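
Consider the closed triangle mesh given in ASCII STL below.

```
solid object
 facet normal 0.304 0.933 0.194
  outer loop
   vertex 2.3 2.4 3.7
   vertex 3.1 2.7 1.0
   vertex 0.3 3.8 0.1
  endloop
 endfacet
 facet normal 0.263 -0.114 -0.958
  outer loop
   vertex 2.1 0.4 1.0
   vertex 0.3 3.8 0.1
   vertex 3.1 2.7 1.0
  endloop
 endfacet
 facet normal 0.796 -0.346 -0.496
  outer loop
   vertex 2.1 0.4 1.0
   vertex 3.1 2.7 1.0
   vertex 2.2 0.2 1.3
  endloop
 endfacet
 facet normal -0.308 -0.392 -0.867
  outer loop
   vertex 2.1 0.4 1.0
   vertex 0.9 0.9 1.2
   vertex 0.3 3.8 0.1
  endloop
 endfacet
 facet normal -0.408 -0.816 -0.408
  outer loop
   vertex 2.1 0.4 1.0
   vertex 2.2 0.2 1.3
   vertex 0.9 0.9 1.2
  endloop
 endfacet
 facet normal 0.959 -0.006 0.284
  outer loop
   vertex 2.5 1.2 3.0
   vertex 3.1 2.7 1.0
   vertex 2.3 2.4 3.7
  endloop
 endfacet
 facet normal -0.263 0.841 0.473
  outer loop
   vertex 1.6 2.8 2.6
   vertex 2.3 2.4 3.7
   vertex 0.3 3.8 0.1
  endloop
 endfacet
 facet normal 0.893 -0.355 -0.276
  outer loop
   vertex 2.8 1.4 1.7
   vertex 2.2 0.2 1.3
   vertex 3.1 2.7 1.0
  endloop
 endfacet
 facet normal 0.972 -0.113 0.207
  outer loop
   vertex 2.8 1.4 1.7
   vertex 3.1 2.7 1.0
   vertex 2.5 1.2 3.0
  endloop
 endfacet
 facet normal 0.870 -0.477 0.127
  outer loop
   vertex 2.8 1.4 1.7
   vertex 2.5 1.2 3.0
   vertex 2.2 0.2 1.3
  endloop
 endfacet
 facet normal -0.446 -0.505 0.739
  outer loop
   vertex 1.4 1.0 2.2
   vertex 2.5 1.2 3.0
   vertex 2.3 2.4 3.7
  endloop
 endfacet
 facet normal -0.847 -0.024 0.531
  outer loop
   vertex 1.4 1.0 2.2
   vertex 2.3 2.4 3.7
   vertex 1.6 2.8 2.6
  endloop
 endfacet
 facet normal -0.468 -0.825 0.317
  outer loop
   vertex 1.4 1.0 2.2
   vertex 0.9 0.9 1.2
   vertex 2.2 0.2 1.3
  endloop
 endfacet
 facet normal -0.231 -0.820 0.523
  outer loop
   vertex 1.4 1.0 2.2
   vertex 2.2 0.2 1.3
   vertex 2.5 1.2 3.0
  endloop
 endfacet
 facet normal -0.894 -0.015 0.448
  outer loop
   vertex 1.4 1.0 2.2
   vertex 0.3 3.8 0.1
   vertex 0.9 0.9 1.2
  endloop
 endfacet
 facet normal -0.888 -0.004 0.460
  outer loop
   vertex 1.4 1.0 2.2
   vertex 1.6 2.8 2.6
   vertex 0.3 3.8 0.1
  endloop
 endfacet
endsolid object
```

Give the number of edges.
24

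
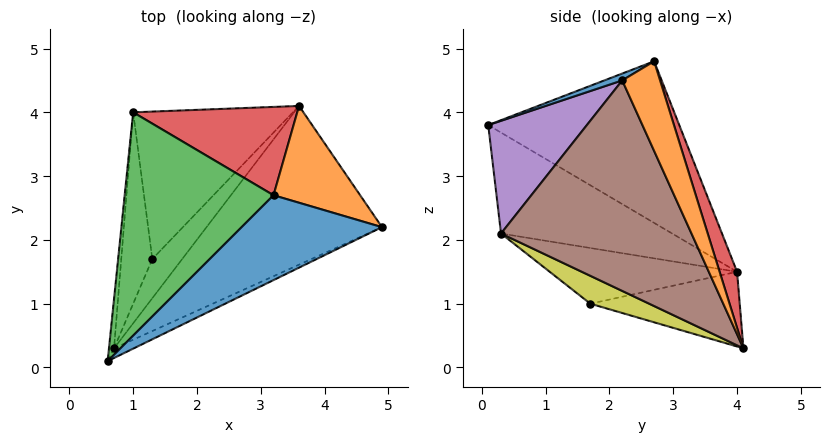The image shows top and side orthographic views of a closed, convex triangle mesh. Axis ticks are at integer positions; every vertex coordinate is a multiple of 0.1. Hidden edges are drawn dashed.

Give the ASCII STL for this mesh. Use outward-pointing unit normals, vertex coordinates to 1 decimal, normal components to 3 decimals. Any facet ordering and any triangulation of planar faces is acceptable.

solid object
 facet normal 0.045 -0.397 0.917
  outer loop
   vertex 3.2 2.7 4.8
   vertex 0.6 0.1 3.8
   vertex 4.9 2.2 4.5
  endloop
 endfacet
 facet normal 0.318 0.897 0.307
  outer loop
   vertex 3.2 2.7 4.8
   vertex 4.9 2.2 4.5
   vertex 3.6 4.1 0.3
  endloop
 endfacet
 facet normal -0.664 0.429 0.612
  outer loop
   vertex 1.0 4.0 1.5
   vertex 0.6 0.1 3.8
   vertex 3.2 2.7 4.8
  endloop
 endfacet
 facet normal 0.104 0.947 0.304
  outer loop
   vertex 1.0 4.0 1.5
   vertex 3.2 2.7 4.8
   vertex 3.6 4.1 0.3
  endloop
 endfacet
 facet normal 0.448 -0.891 -0.078
  outer loop
   vertex 0.7 0.3 2.1
   vertex 4.9 2.2 4.5
   vertex 0.6 0.1 3.8
  endloop
 endfacet
 facet normal 0.574 -0.665 -0.478
  outer loop
   vertex 0.7 0.3 2.1
   vertex 3.6 4.1 0.3
   vertex 4.9 2.2 4.5
  endloop
 endfacet
 facet normal -0.996 0.073 -0.050
  outer loop
   vertex 0.7 0.3 2.1
   vertex 0.6 0.1 3.8
   vertex 1.0 4.0 1.5
  endloop
 endfacet
 facet normal -0.419 0.140 -0.897
  outer loop
   vertex 1.3 1.7 1.0
   vertex 1.0 4.0 1.5
   vertex 3.6 4.1 0.3
  endloop
 endfacet
 facet normal 0.515 -0.655 -0.553
  outer loop
   vertex 1.3 1.7 1.0
   vertex 3.6 4.1 0.3
   vertex 0.7 0.3 2.1
  endloop
 endfacet
 facet normal -0.873 -0.008 -0.487
  outer loop
   vertex 1.3 1.7 1.0
   vertex 0.7 0.3 2.1
   vertex 1.0 4.0 1.5
  endloop
 endfacet
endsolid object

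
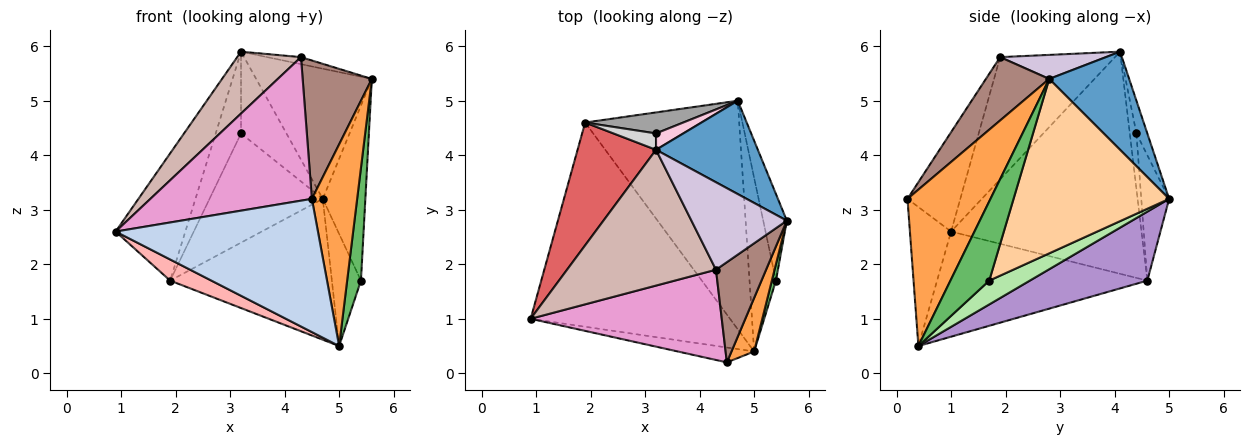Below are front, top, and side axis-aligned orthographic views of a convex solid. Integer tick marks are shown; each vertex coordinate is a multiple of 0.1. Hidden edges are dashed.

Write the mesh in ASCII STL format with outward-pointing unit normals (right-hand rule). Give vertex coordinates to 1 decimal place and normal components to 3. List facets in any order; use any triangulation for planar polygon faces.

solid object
 facet normal 0.490 0.709 0.508
  outer loop
   vertex 3.2 4.1 5.9
   vertex 5.6 2.8 5.4
   vertex 4.7 5.0 3.2
  endloop
 endfacet
 facet normal -0.198 -0.974 -0.109
  outer loop
   vertex 4.5 0.2 3.2
   vertex 0.9 1.0 2.6
   vertex 5.0 0.4 0.5
  endloop
 endfacet
 facet normal 0.871 -0.475 0.126
  outer loop
   vertex 4.5 0.2 3.2
   vertex 5.0 0.4 0.5
   vertex 5.6 2.8 5.4
  endloop
 endfacet
 facet normal 0.956 0.262 -0.130
  outer loop
   vertex 5.4 1.7 1.7
   vertex 4.7 5.0 3.2
   vertex 5.6 2.8 5.4
  endloop
 endfacet
 facet normal 0.941 -0.334 0.049
  outer loop
   vertex 5.4 1.7 1.7
   vertex 5.6 2.8 5.4
   vertex 5.0 0.4 0.5
  endloop
 endfacet
 facet normal 0.604 0.432 -0.670
  outer loop
   vertex 5.4 1.7 1.7
   vertex 5.0 0.4 0.5
   vertex 4.7 5.0 3.2
  endloop
 endfacet
 facet normal -0.891 0.326 0.315
  outer loop
   vertex 1.9 4.6 1.7
   vertex 0.9 1.0 2.6
   vertex 3.2 4.1 5.9
  endloop
 endfacet
 facet normal -0.465 -0.091 -0.881
  outer loop
   vertex 1.9 4.6 1.7
   vertex 5.0 0.4 0.5
   vertex 0.9 1.0 2.6
  endloop
 endfacet
 facet normal 0.356 0.490 -0.796
  outer loop
   vertex 1.9 4.6 1.7
   vertex 4.7 5.0 3.2
   vertex 5.0 0.4 0.5
  endloop
 endfacet
 facet normal 0.244 0.078 0.967
  outer loop
   vertex 4.3 1.9 5.8
   vertex 5.6 2.8 5.4
   vertex 3.2 4.1 5.9
  endloop
 endfacet
 facet normal 0.595 -0.651 0.471
  outer loop
   vertex 4.3 1.9 5.8
   vertex 4.5 0.2 3.2
   vertex 5.6 2.8 5.4
  endloop
 endfacet
 facet normal -0.598 -0.332 0.729
  outer loop
   vertex 4.3 1.9 5.8
   vertex 3.2 4.1 5.9
   vertex 0.9 1.0 2.6
  endloop
 endfacet
 facet normal -0.267 -0.816 0.513
  outer loop
   vertex 4.3 1.9 5.8
   vertex 0.9 1.0 2.6
   vertex 4.5 0.2 3.2
  endloop
 endfacet
 facet normal -0.229 0.955 0.191
  outer loop
   vertex 3.2 4.4 4.4
   vertex 3.2 4.1 5.9
   vertex 4.7 5.0 3.2
  endloop
 endfacet
 facet normal -0.235 0.955 0.184
  outer loop
   vertex 3.2 4.4 4.4
   vertex 4.7 5.0 3.2
   vertex 1.9 4.6 1.7
  endloop
 endfacet
 facet normal -0.248 0.950 0.190
  outer loop
   vertex 3.2 4.4 4.4
   vertex 1.9 4.6 1.7
   vertex 3.2 4.1 5.9
  endloop
 endfacet
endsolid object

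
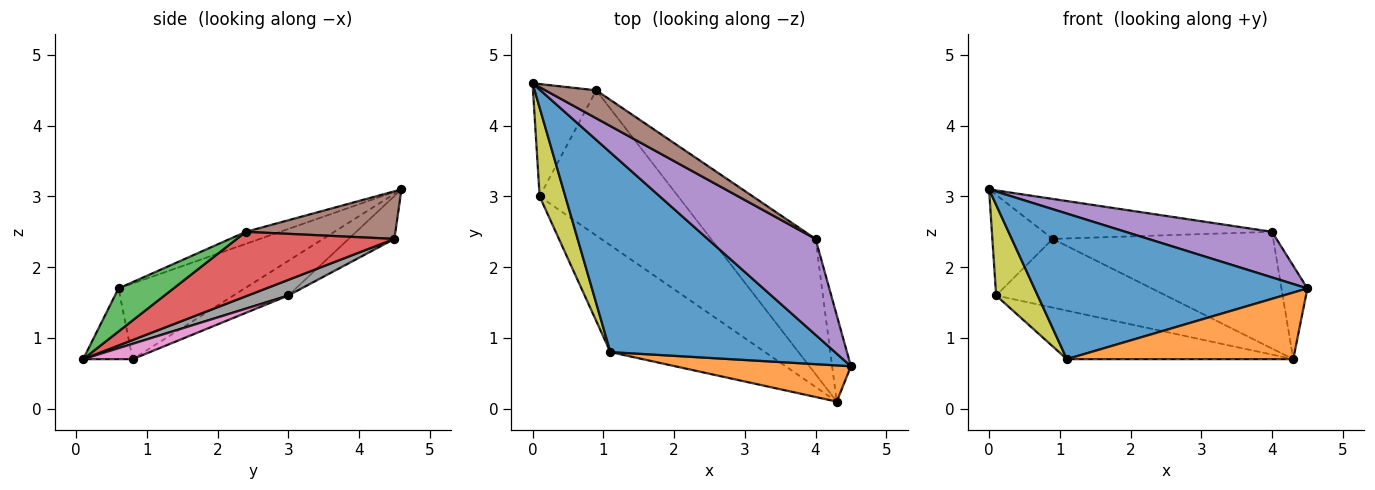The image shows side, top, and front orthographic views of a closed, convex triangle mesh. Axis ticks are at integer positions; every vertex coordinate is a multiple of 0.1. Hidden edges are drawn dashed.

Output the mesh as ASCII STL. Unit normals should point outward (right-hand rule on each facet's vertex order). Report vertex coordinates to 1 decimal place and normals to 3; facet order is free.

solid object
 facet normal -0.263 -0.568 0.780
  outer loop
   vertex 1.1 0.8 0.7
   vertex 4.5 0.6 1.7
   vertex 0.0 4.6 3.1
  endloop
 endfacet
 facet normal -0.189 -0.863 0.469
  outer loop
   vertex 4.3 0.1 0.7
   vertex 4.5 0.6 1.7
   vertex 1.1 0.8 0.7
  endloop
 endfacet
 facet normal 0.842 0.397 -0.367
  outer loop
   vertex 4.0 2.4 2.5
   vertex 4.5 0.6 1.7
   vertex 4.3 0.1 0.7
  endloop
 endfacet
 facet normal 0.423 0.592 -0.686
  outer loop
   vertex 4.0 2.4 2.5
   vertex 4.3 0.1 0.7
   vertex 0.9 4.5 2.4
  endloop
 endfacet
 facet normal -0.100 -0.427 0.899
  outer loop
   vertex 4.0 2.4 2.5
   vertex 0.0 4.6 3.1
   vertex 4.5 0.6 1.7
  endloop
 endfacet
 facet normal 0.473 0.722 0.505
  outer loop
   vertex 4.0 2.4 2.5
   vertex 0.9 4.5 2.4
   vertex 0.0 4.6 3.1
  endloop
 endfacet
 facet normal 0.090 0.412 -0.907
  outer loop
   vertex 0.1 3.0 1.6
   vertex 4.3 0.1 0.7
   vertex 1.1 0.8 0.7
  endloop
 endfacet
 facet normal 0.101 0.426 -0.899
  outer loop
   vertex 0.1 3.0 1.6
   vertex 0.9 4.5 2.4
   vertex 4.3 0.1 0.7
  endloop
 endfacet
 facet normal -0.686 -0.520 0.509
  outer loop
   vertex 0.1 3.0 1.6
   vertex 1.1 0.8 0.7
   vertex 0.0 4.6 3.1
  endloop
 endfacet
 facet normal -0.451 0.595 -0.665
  outer loop
   vertex 0.1 3.0 1.6
   vertex 0.0 4.6 3.1
   vertex 0.9 4.5 2.4
  endloop
 endfacet
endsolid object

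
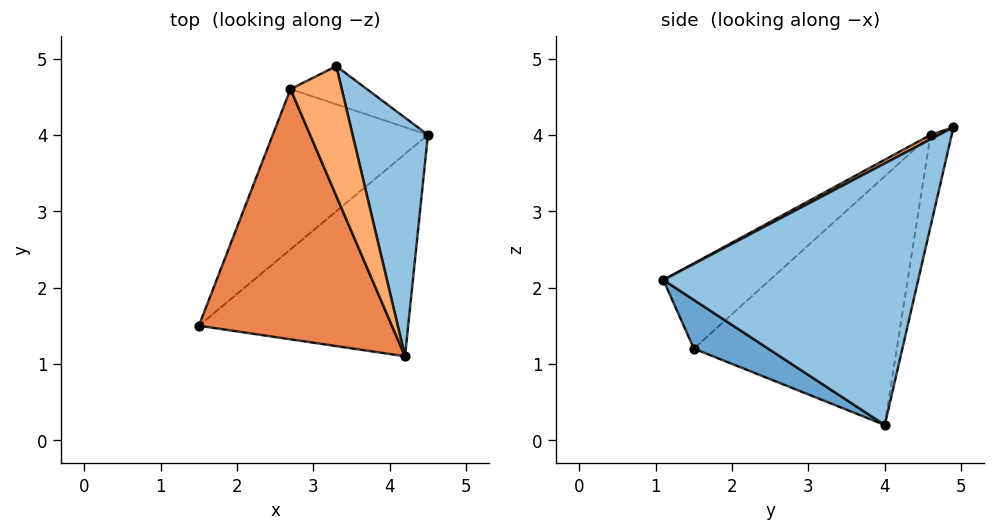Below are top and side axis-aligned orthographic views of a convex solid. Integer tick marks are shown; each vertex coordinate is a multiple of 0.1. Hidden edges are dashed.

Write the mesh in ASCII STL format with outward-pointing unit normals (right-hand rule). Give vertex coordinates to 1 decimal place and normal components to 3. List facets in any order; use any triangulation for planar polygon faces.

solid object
 facet normal 0.189 -0.552 -0.812
  outer loop
   vertex 4.2 1.1 2.1
   vertex 1.5 1.5 1.2
   vertex 4.5 4.0 0.2
  endloop
 endfacet
 facet normal 0.958 0.082 0.276
  outer loop
   vertex 3.3 4.9 4.1
   vertex 4.2 1.1 2.1
   vertex 4.5 4.0 0.2
  endloop
 endfacet
 facet normal -0.660 0.628 -0.412
  outer loop
   vertex 2.7 4.6 4.0
   vertex 4.5 4.0 0.2
   vertex 1.5 1.5 1.2
  endloop
 endfacet
 facet normal -0.381 0.868 -0.318
  outer loop
   vertex 2.7 4.6 4.0
   vertex 3.3 4.9 4.1
   vertex 4.5 4.0 0.2
  endloop
 endfacet
 facet normal -0.336 -0.556 0.760
  outer loop
   vertex 2.7 4.6 4.0
   vertex 1.5 1.5 1.2
   vertex 4.2 1.1 2.1
  endloop
 endfacet
 facet normal 0.077 -0.450 0.890
  outer loop
   vertex 2.7 4.6 4.0
   vertex 4.2 1.1 2.1
   vertex 3.3 4.9 4.1
  endloop
 endfacet
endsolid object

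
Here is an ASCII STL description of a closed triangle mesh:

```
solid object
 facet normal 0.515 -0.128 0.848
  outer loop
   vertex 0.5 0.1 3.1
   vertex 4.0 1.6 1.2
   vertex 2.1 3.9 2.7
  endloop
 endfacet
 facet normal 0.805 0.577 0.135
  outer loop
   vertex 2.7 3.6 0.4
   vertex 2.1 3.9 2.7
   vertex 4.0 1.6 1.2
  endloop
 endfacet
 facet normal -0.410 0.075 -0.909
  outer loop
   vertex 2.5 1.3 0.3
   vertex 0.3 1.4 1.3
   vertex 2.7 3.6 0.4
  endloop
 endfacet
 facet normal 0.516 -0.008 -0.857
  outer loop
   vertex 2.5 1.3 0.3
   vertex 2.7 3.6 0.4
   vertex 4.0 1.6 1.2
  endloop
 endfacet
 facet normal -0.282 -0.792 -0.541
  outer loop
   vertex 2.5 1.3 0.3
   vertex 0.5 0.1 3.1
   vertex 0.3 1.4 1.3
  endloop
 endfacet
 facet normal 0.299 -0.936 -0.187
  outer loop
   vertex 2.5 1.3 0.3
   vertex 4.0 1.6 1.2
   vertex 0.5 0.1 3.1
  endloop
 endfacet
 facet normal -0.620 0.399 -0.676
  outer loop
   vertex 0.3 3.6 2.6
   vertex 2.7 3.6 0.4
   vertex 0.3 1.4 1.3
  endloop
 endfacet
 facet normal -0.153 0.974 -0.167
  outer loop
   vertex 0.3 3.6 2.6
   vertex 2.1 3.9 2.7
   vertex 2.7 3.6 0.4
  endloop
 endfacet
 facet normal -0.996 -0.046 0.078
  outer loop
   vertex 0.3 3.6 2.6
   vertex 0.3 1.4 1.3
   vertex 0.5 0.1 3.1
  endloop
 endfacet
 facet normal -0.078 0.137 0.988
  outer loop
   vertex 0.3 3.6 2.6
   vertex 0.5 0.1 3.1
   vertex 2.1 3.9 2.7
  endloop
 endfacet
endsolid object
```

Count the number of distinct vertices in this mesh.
7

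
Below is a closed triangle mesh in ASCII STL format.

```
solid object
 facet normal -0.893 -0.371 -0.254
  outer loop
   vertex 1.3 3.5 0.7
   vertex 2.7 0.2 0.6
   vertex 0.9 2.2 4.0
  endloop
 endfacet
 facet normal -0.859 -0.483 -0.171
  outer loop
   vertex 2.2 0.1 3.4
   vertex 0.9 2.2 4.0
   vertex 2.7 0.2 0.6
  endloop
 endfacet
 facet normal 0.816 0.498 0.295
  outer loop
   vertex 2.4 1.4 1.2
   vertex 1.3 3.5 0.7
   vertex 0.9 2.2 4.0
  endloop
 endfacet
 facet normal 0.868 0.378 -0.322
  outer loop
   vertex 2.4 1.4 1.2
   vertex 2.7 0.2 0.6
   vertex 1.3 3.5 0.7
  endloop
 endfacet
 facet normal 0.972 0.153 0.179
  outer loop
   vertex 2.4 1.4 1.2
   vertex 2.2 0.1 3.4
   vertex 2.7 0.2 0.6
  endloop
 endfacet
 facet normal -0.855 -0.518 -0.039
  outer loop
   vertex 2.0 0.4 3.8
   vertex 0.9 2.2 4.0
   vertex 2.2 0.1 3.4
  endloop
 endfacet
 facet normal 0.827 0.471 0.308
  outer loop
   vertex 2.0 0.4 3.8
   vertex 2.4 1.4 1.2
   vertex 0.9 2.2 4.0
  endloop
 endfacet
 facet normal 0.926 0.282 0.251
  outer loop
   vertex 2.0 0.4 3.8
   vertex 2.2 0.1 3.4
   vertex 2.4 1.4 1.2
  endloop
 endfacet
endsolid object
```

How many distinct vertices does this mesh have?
6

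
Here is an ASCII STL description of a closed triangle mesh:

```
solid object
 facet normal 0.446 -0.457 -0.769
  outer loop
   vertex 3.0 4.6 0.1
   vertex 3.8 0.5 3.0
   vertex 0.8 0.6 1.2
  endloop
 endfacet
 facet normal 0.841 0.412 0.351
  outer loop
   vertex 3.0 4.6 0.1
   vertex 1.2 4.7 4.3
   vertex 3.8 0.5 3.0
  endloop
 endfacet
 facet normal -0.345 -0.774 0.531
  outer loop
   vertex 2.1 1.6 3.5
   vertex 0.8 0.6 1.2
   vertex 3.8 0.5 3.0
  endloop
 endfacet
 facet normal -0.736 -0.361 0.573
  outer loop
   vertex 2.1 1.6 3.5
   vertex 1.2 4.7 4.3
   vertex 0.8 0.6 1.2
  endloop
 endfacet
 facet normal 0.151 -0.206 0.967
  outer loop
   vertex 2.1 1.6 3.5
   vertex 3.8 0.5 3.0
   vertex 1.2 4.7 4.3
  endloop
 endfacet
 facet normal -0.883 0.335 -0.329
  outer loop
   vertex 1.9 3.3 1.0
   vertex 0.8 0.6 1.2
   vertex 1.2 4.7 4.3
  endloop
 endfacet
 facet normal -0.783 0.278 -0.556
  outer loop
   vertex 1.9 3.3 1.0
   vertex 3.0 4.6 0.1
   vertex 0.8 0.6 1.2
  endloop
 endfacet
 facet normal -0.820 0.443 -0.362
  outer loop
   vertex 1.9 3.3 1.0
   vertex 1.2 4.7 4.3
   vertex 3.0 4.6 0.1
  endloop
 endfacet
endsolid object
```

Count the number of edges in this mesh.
12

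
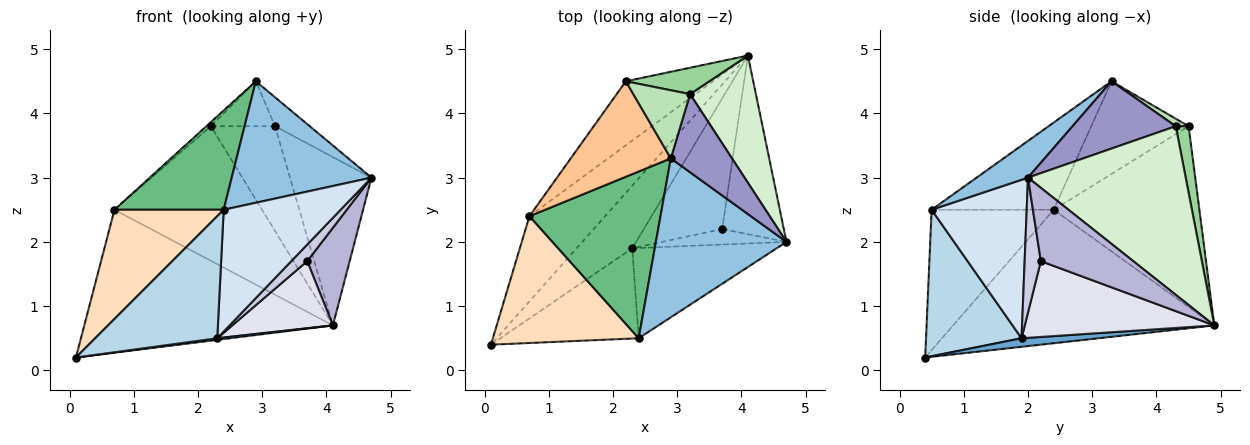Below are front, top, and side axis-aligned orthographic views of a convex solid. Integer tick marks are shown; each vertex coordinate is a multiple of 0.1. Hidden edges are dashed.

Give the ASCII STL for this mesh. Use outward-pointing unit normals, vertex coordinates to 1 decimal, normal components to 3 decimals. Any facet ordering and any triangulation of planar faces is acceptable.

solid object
 facet normal 0.152 -0.025 -0.988
  outer loop
   vertex 2.3 1.9 0.5
   vertex 0.1 0.4 0.2
   vertex 4.1 4.9 0.7
  endloop
 endfacet
 facet normal 0.218 -0.593 0.775
  outer loop
   vertex 2.4 0.5 2.5
   vertex 4.7 2.0 3.0
   vertex 2.9 3.3 4.5
  endloop
 endfacet
 facet normal 0.533 -0.681 -0.503
  outer loop
   vertex 2.4 0.5 2.5
   vertex 0.1 0.4 0.2
   vertex 2.3 1.9 0.5
  endloop
 endfacet
 facet normal 0.547 -0.673 -0.498
  outer loop
   vertex 2.4 0.5 2.5
   vertex 2.3 1.9 0.5
   vertex 4.7 2.0 3.0
  endloop
 endfacet
 facet normal -0.670 0.638 -0.380
  outer loop
   vertex 0.7 2.4 2.5
   vertex 4.1 4.9 0.7
   vertex 0.1 0.4 0.2
  endloop
 endfacet
 facet normal -0.665 0.674 -0.321
  outer loop
   vertex 0.7 2.4 2.5
   vertex 2.2 4.5 3.8
   vertex 4.1 4.9 0.7
  endloop
 endfacet
 facet normal -0.679 0.031 0.733
  outer loop
   vertex 0.7 2.4 2.5
   vertex 2.9 3.3 4.5
   vertex 2.2 4.5 3.8
  endloop
 endfacet
 facet normal -0.589 -0.527 0.612
  outer loop
   vertex 0.7 2.4 2.5
   vertex 0.1 0.4 0.2
   vertex 2.4 0.5 2.5
  endloop
 endfacet
 facet normal -0.496 -0.444 0.746
  outer loop
   vertex 0.7 2.4 2.5
   vertex 2.4 0.5 2.5
   vertex 2.9 3.3 4.5
  endloop
 endfacet
 facet normal 0.190 0.952 0.240
  outer loop
   vertex 3.2 4.3 3.8
   vertex 4.1 4.9 0.7
   vertex 2.2 4.5 3.8
  endloop
 endfacet
 facet normal 0.110 0.548 0.829
  outer loop
   vertex 3.2 4.3 3.8
   vertex 2.2 4.5 3.8
   vertex 2.9 3.3 4.5
  endloop
 endfacet
 facet normal 0.839 0.434 0.328
  outer loop
   vertex 3.2 4.3 3.8
   vertex 4.7 2.0 3.0
   vertex 4.1 4.9 0.7
  endloop
 endfacet
 facet normal 0.718 0.241 0.653
  outer loop
   vertex 3.2 4.3 3.8
   vertex 2.9 3.3 4.5
   vertex 4.7 2.0 3.0
  endloop
 endfacet
 facet normal 0.722 -0.332 -0.607
  outer loop
   vertex 3.7 2.2 1.7
   vertex 4.1 4.9 0.7
   vertex 4.7 2.0 3.0
  endloop
 endfacet
 facet normal 0.596 -0.586 -0.549
  outer loop
   vertex 3.7 2.2 1.7
   vertex 4.7 2.0 3.0
   vertex 2.3 1.9 0.5
  endloop
 endfacet
 facet normal 0.652 -0.346 -0.674
  outer loop
   vertex 3.7 2.2 1.7
   vertex 2.3 1.9 0.5
   vertex 4.1 4.9 0.7
  endloop
 endfacet
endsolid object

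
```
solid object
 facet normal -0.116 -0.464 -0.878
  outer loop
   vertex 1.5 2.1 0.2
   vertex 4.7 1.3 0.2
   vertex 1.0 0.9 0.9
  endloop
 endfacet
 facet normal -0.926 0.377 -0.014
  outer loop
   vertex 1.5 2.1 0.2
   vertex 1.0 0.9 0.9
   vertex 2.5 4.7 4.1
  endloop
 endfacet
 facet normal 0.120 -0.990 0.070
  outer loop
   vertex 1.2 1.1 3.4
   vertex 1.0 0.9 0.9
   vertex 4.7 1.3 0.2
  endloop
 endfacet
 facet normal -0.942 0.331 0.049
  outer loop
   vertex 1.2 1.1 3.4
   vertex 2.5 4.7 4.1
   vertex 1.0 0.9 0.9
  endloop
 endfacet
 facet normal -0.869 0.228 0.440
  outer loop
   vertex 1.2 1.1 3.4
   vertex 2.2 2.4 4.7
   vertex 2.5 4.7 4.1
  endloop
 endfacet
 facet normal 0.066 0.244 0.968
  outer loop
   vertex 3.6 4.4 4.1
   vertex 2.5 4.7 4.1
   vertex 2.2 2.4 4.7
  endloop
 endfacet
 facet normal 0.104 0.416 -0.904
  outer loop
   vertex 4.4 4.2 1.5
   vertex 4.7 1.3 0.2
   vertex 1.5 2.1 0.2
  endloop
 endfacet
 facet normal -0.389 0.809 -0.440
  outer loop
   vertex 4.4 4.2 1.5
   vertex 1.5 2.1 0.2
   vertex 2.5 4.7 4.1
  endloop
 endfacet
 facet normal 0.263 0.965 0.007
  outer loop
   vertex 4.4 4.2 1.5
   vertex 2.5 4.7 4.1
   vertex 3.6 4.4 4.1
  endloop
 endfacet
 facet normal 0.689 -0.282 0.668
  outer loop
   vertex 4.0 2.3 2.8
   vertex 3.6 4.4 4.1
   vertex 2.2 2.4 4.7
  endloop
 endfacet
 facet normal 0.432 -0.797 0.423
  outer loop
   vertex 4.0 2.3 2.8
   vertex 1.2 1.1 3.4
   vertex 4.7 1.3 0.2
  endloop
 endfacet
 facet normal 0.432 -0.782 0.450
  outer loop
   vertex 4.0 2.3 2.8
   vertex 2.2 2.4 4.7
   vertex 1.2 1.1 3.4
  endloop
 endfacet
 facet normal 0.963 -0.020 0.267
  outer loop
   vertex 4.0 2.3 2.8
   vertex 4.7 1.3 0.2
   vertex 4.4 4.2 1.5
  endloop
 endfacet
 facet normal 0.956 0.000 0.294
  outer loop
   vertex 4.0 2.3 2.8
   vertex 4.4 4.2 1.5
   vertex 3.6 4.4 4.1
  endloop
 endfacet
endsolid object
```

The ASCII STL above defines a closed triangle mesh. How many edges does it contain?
21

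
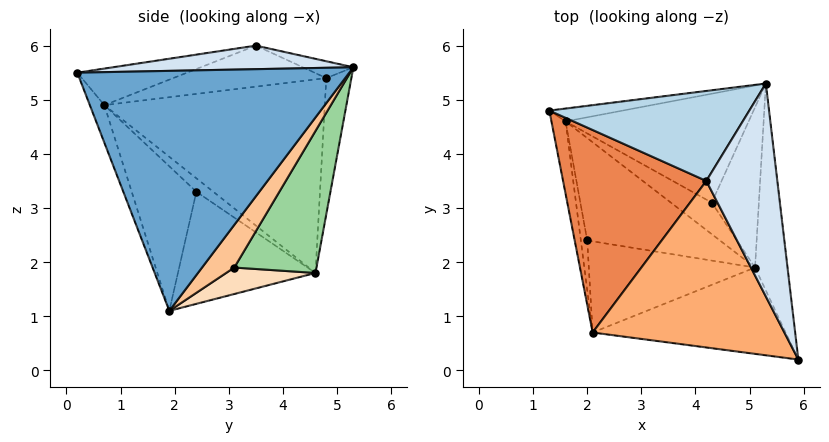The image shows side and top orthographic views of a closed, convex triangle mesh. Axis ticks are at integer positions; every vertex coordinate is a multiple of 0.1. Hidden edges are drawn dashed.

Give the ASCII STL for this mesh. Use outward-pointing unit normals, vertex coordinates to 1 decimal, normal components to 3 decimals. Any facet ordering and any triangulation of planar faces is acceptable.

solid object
 facet normal 0.984 0.118 -0.133
  outer loop
   vertex 5.1 1.9 1.1
   vertex 5.3 5.3 5.6
   vertex 5.9 0.2 5.5
  endloop
 endfacet
 facet normal -0.068 -0.935 -0.349
  outer loop
   vertex 2.1 0.7 4.9
   vertex 5.1 1.9 1.1
   vertex 5.9 0.2 5.5
  endloop
 endfacet
 facet normal -0.081 0.263 0.961
  outer loop
   vertex 4.2 3.5 6.0
   vertex 5.3 5.3 5.6
   vertex 1.3 4.8 5.4
  endloop
 endfacet
 facet normal 0.315 0.018 0.949
  outer loop
   vertex 4.2 3.5 6.0
   vertex 5.9 0.2 5.5
   vertex 5.3 5.3 5.6
  endloop
 endfacet
 facet normal -0.272 -0.169 0.948
  outer loop
   vertex 4.2 3.5 6.0
   vertex 1.3 4.8 5.4
   vertex 2.1 0.7 4.9
  endloop
 endfacet
 facet normal -0.182 -0.238 0.954
  outer loop
   vertex 4.2 3.5 6.0
   vertex 2.1 0.7 4.9
   vertex 5.9 0.2 5.5
  endloop
 endfacet
 facet normal 0.489 0.686 -0.540
  outer loop
   vertex 4.3 3.1 1.9
   vertex 5.3 5.3 5.6
   vertex 5.1 1.9 1.1
  endloop
 endfacet
 facet normal 0.399 0.678 -0.617
  outer loop
   vertex 1.6 4.6 1.8
   vertex 4.3 3.1 1.9
   vertex 5.1 1.9 1.1
  endloop
 endfacet
 facet normal -0.981 -0.183 -0.072
  outer loop
   vertex 1.6 4.6 1.8
   vertex 2.1 0.7 4.9
   vertex 1.3 4.8 5.4
  endloop
 endfacet
 facet normal 0.423 0.724 -0.545
  outer loop
   vertex 1.6 4.6 1.8
   vertex 5.3 5.3 5.6
   vertex 4.3 3.1 1.9
  endloop
 endfacet
 facet normal -0.121 0.991 -0.065
  outer loop
   vertex 1.6 4.6 1.8
   vertex 1.3 4.8 5.4
   vertex 5.3 5.3 5.6
  endloop
 endfacet
 facet normal -0.525 -0.599 -0.604
  outer loop
   vertex 2.0 2.4 3.3
   vertex 5.1 1.9 1.1
   vertex 2.1 0.7 4.9
  endloop
 endfacet
 facet normal -0.544 -0.538 -0.644
  outer loop
   vertex 2.0 2.4 3.3
   vertex 1.6 4.6 1.8
   vertex 5.1 1.9 1.1
  endloop
 endfacet
 facet normal -0.822 -0.415 -0.390
  outer loop
   vertex 2.0 2.4 3.3
   vertex 2.1 0.7 4.9
   vertex 1.6 4.6 1.8
  endloop
 endfacet
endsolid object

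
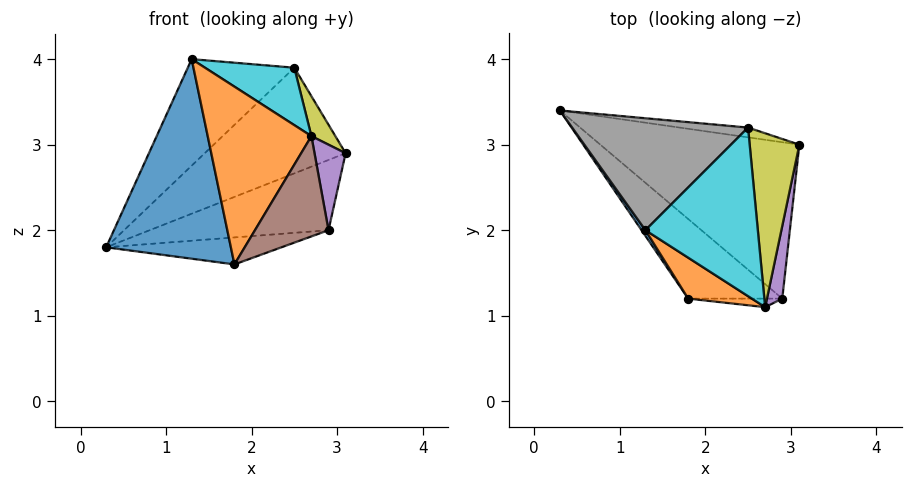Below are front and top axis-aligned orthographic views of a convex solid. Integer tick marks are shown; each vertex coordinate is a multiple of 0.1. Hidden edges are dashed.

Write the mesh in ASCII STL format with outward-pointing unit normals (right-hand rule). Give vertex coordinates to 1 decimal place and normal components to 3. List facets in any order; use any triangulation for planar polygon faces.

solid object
 facet normal -0.825 -0.564 0.016
  outer loop
   vertex 1.3 2.0 4.0
   vertex 0.3 3.4 1.8
   vertex 1.8 1.2 1.6
  endloop
 endfacet
 facet normal -0.434 -0.878 0.202
  outer loop
   vertex 2.7 1.1 3.1
   vertex 1.3 2.0 4.0
   vertex 1.8 1.2 1.6
  endloop
 endfacet
 facet normal 0.385 0.378 -0.842
  outer loop
   vertex 2.9 1.2 2.0
   vertex 0.3 3.4 1.8
   vertex 3.1 3.0 2.9
  endloop
 endfacet
 facet normal 0.326 0.303 -0.895
  outer loop
   vertex 2.9 1.2 2.0
   vertex 1.8 1.2 1.6
   vertex 0.3 3.4 1.8
  endloop
 endfacet
 facet normal 0.969 -0.187 0.159
  outer loop
   vertex 2.9 1.2 2.0
   vertex 3.1 3.0 2.9
   vertex 2.7 1.1 3.1
  endloop
 endfacet
 facet normal 0.031 -0.996 -0.085
  outer loop
   vertex 2.9 1.2 2.0
   vertex 2.7 1.1 3.1
   vertex 1.8 1.2 1.6
  endloop
 endfacet
 facet normal 0.176 0.980 -0.091
  outer loop
   vertex 2.5 3.2 3.9
   vertex 3.1 3.0 2.9
   vertex 0.3 3.4 1.8
  endloop
 endfacet
 facet normal -0.532 0.583 0.613
  outer loop
   vertex 2.5 3.2 3.9
   vertex 0.3 3.4 1.8
   vertex 1.3 2.0 4.0
  endloop
 endfacet
 facet normal 0.840 -0.121 0.528
  outer loop
   vertex 2.5 3.2 3.9
   vertex 2.7 1.1 3.1
   vertex 3.1 3.0 2.9
  endloop
 endfacet
 facet normal 0.372 -0.299 0.879
  outer loop
   vertex 2.5 3.2 3.9
   vertex 1.3 2.0 4.0
   vertex 2.7 1.1 3.1
  endloop
 endfacet
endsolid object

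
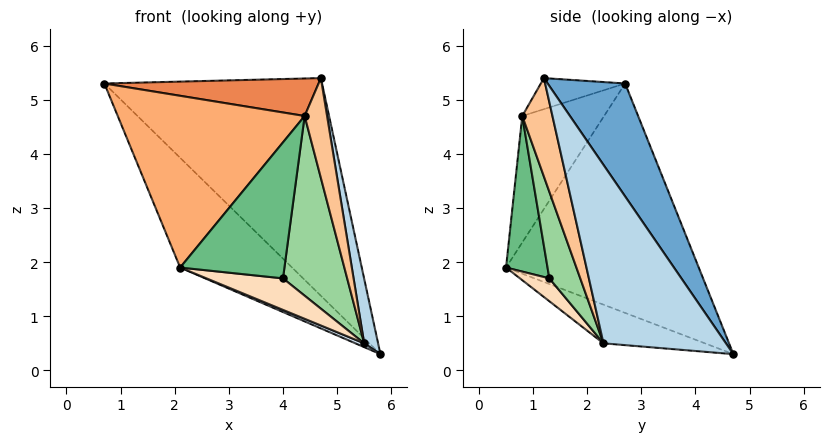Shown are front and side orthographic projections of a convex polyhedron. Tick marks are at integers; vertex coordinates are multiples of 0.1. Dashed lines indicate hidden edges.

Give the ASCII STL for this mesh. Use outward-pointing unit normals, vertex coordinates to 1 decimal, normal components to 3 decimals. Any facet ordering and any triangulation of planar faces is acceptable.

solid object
 facet normal 0.272 0.765 0.584
  outer loop
   vertex 4.7 1.2 5.4
   vertex 5.8 4.7 0.3
   vertex 0.7 2.7 5.3
  endloop
 endfacet
 facet normal -0.715 0.415 -0.563
  outer loop
   vertex 2.1 0.5 1.9
   vertex 0.7 2.7 5.3
   vertex 5.8 4.7 0.3
  endloop
 endfacet
 facet normal 0.984 -0.112 0.136
  outer loop
   vertex 5.5 2.3 0.5
   vertex 5.8 4.7 0.3
   vertex 4.7 1.2 5.4
  endloop
 endfacet
 facet normal -0.366 -0.032 -0.930
  outer loop
   vertex 5.5 2.3 0.5
   vertex 2.1 0.5 1.9
   vertex 5.8 4.7 0.3
  endloop
 endfacet
 facet normal -0.302 -0.766 0.567
  outer loop
   vertex 4.4 0.8 4.7
   vertex 4.7 1.2 5.4
   vertex 0.7 2.7 5.3
  endloop
 endfacet
 facet normal -0.369 -0.842 0.393
  outer loop
   vertex 4.4 0.8 4.7
   vertex 0.7 2.7 5.3
   vertex 2.1 0.5 1.9
  endloop
 endfacet
 facet normal 0.802 -0.597 -0.003
  outer loop
   vertex 4.4 0.8 4.7
   vertex 5.5 2.3 0.5
   vertex 4.7 1.2 5.4
  endloop
 endfacet
 facet normal 0.340 -0.887 -0.313
  outer loop
   vertex 4.0 1.3 1.7
   vertex 2.1 0.5 1.9
   vertex 5.5 2.3 0.5
  endloop
 endfacet
 facet normal 0.362 -0.910 -0.200
  outer loop
   vertex 4.0 1.3 1.7
   vertex 4.4 0.8 4.7
   vertex 2.1 0.5 1.9
  endloop
 endfacet
 facet normal 0.425 -0.882 -0.204
  outer loop
   vertex 4.0 1.3 1.7
   vertex 5.5 2.3 0.5
   vertex 4.4 0.8 4.7
  endloop
 endfacet
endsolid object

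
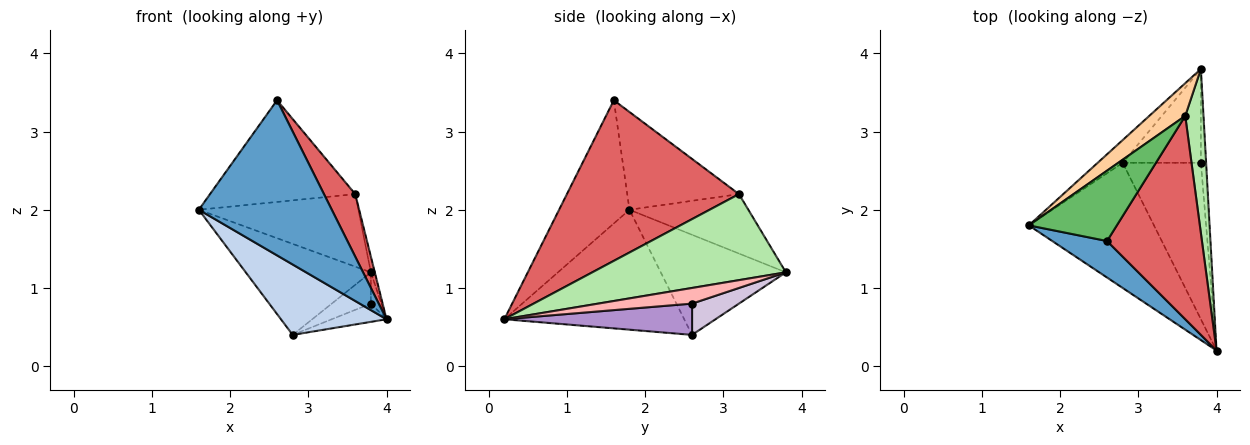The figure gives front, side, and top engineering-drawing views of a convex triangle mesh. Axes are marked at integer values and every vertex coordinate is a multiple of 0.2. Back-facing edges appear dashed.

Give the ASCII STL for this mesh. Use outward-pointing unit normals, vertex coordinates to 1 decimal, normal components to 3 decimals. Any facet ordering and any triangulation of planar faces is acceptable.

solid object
 facet normal -0.458 -0.865 0.204
  outer loop
   vertex 2.6 1.6 3.4
   vertex 1.6 1.8 2.0
   vertex 4.0 0.2 0.6
  endloop
 endfacet
 facet normal -0.641 -0.376 -0.669
  outer loop
   vertex 2.8 2.6 0.4
   vertex 4.0 0.2 0.6
   vertex 1.6 1.8 2.0
  endloop
 endfacet
 facet normal -0.696 0.696 -0.174
  outer loop
   vertex 2.8 2.6 0.4
   vertex 1.6 1.8 2.0
   vertex 3.8 3.8 1.2
  endloop
 endfacet
 facet normal -0.562 0.754 0.340
  outer loop
   vertex 3.6 3.2 2.2
   vertex 3.8 3.8 1.2
   vertex 1.6 1.8 2.0
  endloop
 endfacet
 facet normal -0.535 0.695 0.481
  outer loop
   vertex 3.6 3.2 2.2
   vertex 1.6 1.8 2.0
   vertex 2.6 1.6 3.4
  endloop
 endfacet
 facet normal 0.978 0.020 0.207
  outer loop
   vertex 3.6 3.2 2.2
   vertex 4.0 0.2 0.6
   vertex 3.8 3.8 1.2
  endloop
 endfacet
 facet normal 0.851 -0.155 0.503
  outer loop
   vertex 3.6 3.2 2.2
   vertex 2.6 1.6 3.4
   vertex 4.0 0.2 0.6
  endloop
 endfacet
 facet normal 0.943 0.105 -0.314
  outer loop
   vertex 3.8 2.6 0.8
   vertex 3.8 3.8 1.2
   vertex 4.0 0.2 0.6
  endloop
 endfacet
 facet normal 0.369 0.108 -0.923
  outer loop
   vertex 3.8 2.6 0.8
   vertex 4.0 0.2 0.6
   vertex 2.8 2.6 0.4
  endloop
 endfacet
 facet normal 0.355 0.296 -0.887
  outer loop
   vertex 3.8 2.6 0.8
   vertex 2.8 2.6 0.4
   vertex 3.8 3.8 1.2
  endloop
 endfacet
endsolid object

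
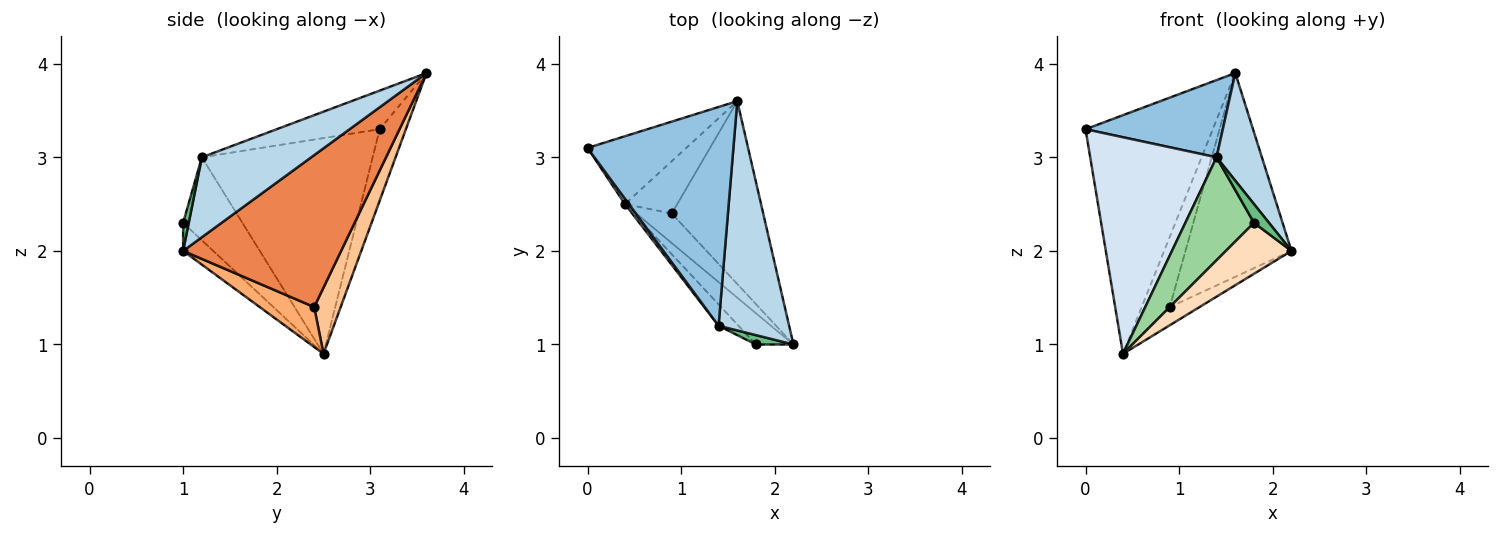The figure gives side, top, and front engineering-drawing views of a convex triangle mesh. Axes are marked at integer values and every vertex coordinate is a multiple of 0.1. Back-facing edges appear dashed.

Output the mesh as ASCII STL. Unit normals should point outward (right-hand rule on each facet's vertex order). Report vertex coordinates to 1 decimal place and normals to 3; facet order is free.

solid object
 facet normal -0.194 0.944 -0.268
  outer loop
   vertex 0.4 2.5 0.9
   vertex 0.0 3.1 3.3
   vertex 1.6 3.6 3.9
  endloop
 endfacet
 facet normal -0.242 -0.323 0.915
  outer loop
   vertex 1.4 1.2 3.0
   vertex 1.6 3.6 3.9
   vertex 0.0 3.1 3.3
  endloop
 endfacet
 facet normal 0.716 -0.297 0.632
  outer loop
   vertex 1.4 1.2 3.0
   vertex 2.2 1.0 2.0
   vertex 1.6 3.6 3.9
  endloop
 endfacet
 facet normal -0.804 -0.595 0.015
  outer loop
   vertex 1.4 1.2 3.0
   vertex 0.0 3.1 3.3
   vertex 0.4 2.5 0.9
  endloop
 endfacet
 facet normal 0.743 0.498 -0.447
  outer loop
   vertex 0.9 2.4 1.4
   vertex 1.6 3.6 3.9
   vertex 2.2 1.0 2.0
  endloop
 endfacet
 facet normal 0.691 0.378 -0.616
  outer loop
   vertex 0.9 2.4 1.4
   vertex 2.2 1.0 2.0
   vertex 0.4 2.5 0.9
  endloop
 endfacet
 facet normal 0.604 0.639 -0.476
  outer loop
   vertex 0.9 2.4 1.4
   vertex 0.4 2.5 0.9
   vertex 1.6 3.6 3.9
  endloop
 endfacet
 facet normal -0.365 -0.794 -0.486
  outer loop
   vertex 1.8 1.0 2.3
   vertex 0.4 2.5 0.9
   vertex 2.2 1.0 2.0
  endloop
 endfacet
 facet normal 0.318 -0.848 0.424
  outer loop
   vertex 1.8 1.0 2.3
   vertex 2.2 1.0 2.0
   vertex 1.4 1.2 3.0
  endloop
 endfacet
 facet normal -0.646 -0.748 -0.155
  outer loop
   vertex 1.8 1.0 2.3
   vertex 1.4 1.2 3.0
   vertex 0.4 2.5 0.9
  endloop
 endfacet
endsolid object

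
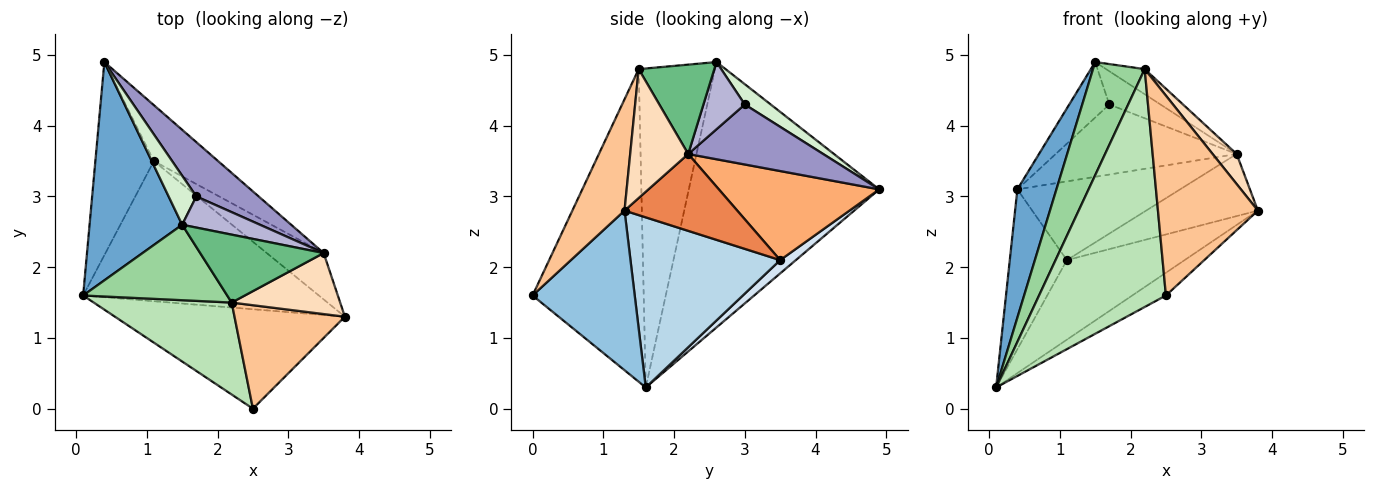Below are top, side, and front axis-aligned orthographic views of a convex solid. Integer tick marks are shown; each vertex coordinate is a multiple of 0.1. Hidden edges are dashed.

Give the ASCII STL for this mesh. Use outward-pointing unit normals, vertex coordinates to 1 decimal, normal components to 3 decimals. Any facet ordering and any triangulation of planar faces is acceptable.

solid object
 facet normal -0.927 -0.190 0.323
  outer loop
   vertex 1.5 2.6 4.9
   vertex 0.4 4.9 3.1
   vertex 0.1 1.6 0.3
  endloop
 endfacet
 facet normal 0.560 0.185 -0.807
  outer loop
   vertex 2.5 0.0 1.6
   vertex 0.1 1.6 0.3
   vertex 3.8 1.3 2.8
  endloop
 endfacet
 facet normal 0.532 0.418 -0.737
  outer loop
   vertex 1.1 3.5 2.1
   vertex 3.8 1.3 2.8
   vertex 0.1 1.6 0.3
  endloop
 endfacet
 facet normal 0.172 0.628 -0.759
  outer loop
   vertex 1.1 3.5 2.1
   vertex 0.1 1.6 0.3
   vertex 0.4 4.9 3.1
  endloop
 endfacet
 facet normal 0.628 0.623 -0.465
  outer loop
   vertex 3.5 2.2 3.6
   vertex 3.8 1.3 2.8
   vertex 1.1 3.5 2.1
  endloop
 endfacet
 facet normal 0.626 0.636 -0.451
  outer loop
   vertex 3.5 2.2 3.6
   vertex 1.1 3.5 2.1
   vertex 0.4 4.9 3.1
  endloop
 endfacet
 facet normal 0.421 -0.806 0.417
  outer loop
   vertex 2.2 1.5 4.8
   vertex 2.5 0.0 1.6
   vertex 3.8 1.3 2.8
  endloop
 endfacet
 facet normal 0.729 -0.302 0.614
  outer loop
   vertex 2.2 1.5 4.8
   vertex 3.8 1.3 2.8
   vertex 3.5 2.2 3.6
  endloop
 endfacet
 facet normal 0.562 0.287 0.776
  outer loop
   vertex 2.2 1.5 4.8
   vertex 3.5 2.2 3.6
   vertex 1.5 2.6 4.9
  endloop
 endfacet
 facet normal -0.775 -0.525 0.350
  outer loop
   vertex 2.2 1.5 4.8
   vertex 1.5 2.6 4.9
   vertex 0.1 1.6 0.3
  endloop
 endfacet
 facet normal -0.633 -0.722 0.279
  outer loop
   vertex 2.2 1.5 4.8
   vertex 0.1 1.6 0.3
   vertex 2.5 0.0 1.6
  endloop
 endfacet
 facet normal 0.437 0.675 0.595
  outer loop
   vertex 1.7 3.0 4.3
   vertex 0.4 4.9 3.1
   vertex 1.5 2.6 4.9
  endloop
 endfacet
 facet normal 0.508 0.681 0.528
  outer loop
   vertex 1.7 3.0 4.3
   vertex 3.5 2.2 3.6
   vertex 0.4 4.9 3.1
  endloop
 endfacet
 facet normal 0.508 0.629 0.589
  outer loop
   vertex 1.7 3.0 4.3
   vertex 1.5 2.6 4.9
   vertex 3.5 2.2 3.6
  endloop
 endfacet
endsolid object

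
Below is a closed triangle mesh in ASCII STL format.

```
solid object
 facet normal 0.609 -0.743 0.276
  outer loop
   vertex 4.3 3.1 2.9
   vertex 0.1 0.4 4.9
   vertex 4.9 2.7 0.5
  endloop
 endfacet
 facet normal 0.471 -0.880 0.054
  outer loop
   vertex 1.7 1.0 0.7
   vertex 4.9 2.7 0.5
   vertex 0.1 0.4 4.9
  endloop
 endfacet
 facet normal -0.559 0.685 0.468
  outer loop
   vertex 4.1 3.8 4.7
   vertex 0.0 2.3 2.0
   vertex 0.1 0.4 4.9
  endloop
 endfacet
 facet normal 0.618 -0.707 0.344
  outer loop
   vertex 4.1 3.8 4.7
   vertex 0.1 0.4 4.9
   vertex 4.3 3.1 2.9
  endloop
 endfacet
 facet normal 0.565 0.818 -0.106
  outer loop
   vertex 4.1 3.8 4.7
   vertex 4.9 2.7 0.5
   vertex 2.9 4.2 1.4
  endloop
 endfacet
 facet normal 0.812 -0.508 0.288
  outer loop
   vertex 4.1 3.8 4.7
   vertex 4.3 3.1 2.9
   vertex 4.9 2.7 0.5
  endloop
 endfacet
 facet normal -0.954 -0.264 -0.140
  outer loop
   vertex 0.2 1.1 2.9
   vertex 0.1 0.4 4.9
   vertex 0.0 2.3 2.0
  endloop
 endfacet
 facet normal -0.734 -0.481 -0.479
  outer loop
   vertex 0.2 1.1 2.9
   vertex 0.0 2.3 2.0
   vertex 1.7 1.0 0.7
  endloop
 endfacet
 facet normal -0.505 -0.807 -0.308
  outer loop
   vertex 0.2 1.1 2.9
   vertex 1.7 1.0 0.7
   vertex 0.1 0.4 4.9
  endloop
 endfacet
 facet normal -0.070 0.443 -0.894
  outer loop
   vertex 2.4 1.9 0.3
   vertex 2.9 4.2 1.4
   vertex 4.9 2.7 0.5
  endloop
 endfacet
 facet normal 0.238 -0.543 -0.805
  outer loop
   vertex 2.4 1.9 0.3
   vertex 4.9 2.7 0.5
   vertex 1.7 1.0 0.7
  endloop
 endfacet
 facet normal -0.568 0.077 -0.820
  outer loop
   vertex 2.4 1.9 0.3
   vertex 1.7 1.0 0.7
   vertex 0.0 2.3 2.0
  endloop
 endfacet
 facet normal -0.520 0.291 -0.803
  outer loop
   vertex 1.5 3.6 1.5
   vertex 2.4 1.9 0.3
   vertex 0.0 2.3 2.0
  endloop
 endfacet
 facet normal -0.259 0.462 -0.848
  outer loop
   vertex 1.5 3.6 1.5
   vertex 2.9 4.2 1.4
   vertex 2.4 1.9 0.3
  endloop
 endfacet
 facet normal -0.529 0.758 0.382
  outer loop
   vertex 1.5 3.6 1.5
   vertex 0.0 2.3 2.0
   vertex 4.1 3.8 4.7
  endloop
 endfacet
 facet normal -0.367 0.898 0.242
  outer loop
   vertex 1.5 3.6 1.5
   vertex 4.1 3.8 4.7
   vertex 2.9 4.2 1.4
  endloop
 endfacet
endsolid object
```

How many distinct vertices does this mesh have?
10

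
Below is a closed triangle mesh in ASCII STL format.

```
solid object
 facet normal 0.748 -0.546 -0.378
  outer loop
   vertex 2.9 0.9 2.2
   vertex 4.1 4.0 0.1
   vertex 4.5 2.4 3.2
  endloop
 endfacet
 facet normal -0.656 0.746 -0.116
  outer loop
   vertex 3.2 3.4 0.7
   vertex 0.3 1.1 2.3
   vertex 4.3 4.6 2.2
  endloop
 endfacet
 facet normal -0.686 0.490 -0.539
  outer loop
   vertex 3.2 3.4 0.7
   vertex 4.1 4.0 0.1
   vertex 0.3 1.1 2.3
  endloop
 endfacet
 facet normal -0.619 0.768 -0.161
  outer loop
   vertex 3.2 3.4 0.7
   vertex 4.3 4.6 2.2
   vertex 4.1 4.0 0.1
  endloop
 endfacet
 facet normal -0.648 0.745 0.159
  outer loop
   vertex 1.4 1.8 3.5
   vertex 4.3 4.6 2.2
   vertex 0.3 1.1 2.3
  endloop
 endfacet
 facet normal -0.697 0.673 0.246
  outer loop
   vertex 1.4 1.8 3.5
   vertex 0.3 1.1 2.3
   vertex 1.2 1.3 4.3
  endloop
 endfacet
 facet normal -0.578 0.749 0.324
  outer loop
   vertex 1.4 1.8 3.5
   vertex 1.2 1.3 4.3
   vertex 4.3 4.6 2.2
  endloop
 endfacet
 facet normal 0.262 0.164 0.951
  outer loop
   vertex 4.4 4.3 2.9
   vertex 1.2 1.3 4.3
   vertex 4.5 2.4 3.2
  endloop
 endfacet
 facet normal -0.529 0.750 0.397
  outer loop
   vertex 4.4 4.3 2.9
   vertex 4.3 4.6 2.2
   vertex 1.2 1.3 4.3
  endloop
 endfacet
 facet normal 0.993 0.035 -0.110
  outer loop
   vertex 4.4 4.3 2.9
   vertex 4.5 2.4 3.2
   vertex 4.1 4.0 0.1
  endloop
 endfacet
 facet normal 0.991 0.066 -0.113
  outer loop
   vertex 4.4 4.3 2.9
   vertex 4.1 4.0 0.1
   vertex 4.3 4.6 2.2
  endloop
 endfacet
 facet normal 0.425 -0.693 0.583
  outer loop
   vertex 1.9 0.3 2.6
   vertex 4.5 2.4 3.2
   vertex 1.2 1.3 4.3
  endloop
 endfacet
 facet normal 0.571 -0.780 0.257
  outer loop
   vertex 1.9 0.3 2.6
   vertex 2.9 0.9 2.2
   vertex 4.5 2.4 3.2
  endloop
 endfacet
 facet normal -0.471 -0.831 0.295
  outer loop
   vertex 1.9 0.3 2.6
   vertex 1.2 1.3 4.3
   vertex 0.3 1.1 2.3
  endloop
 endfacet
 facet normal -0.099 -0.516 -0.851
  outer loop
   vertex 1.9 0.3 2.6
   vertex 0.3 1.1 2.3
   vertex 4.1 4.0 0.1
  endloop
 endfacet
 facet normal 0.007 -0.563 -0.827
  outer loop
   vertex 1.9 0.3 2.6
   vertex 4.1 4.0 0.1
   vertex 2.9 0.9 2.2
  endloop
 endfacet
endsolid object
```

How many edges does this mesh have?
24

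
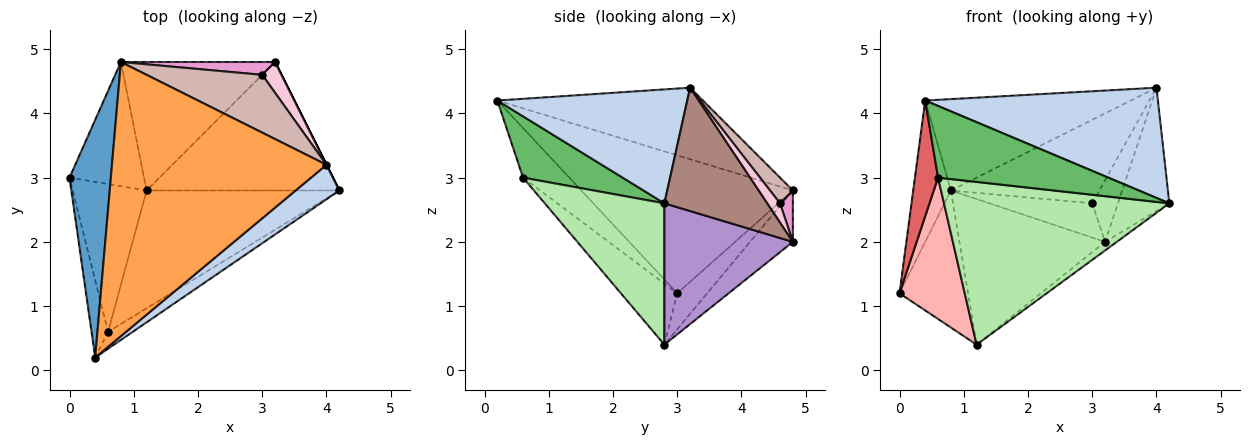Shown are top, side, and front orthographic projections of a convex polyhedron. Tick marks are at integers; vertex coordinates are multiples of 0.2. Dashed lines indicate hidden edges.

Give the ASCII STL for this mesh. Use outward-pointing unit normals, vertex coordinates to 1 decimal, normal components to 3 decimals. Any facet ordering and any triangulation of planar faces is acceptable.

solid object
 facet normal -0.944 0.168 0.283
  outer loop
   vertex 0.8 4.8 2.8
   vertex 0.0 3.0 1.2
   vertex 0.4 0.2 4.2
  endloop
 endfacet
 facet normal 0.614 -0.753 0.236
  outer loop
   vertex 4.0 3.2 4.4
   vertex 0.4 0.2 4.2
   vertex 4.2 2.8 2.6
  endloop
 endfacet
 facet normal -0.302 0.302 0.905
  outer loop
   vertex 4.0 3.2 4.4
   vertex 0.8 4.8 2.8
   vertex 0.4 0.2 4.2
  endloop
 endfacet
 facet normal -0.308 0.705 -0.639
  outer loop
   vertex 1.2 2.8 0.4
   vertex 0.0 3.0 1.2
   vertex 0.8 4.8 2.8
  endloop
 endfacet
 facet normal 0.495 -0.846 -0.199
  outer loop
   vertex 0.6 0.6 3.0
   vertex 4.2 2.8 2.6
   vertex 0.4 0.2 4.2
  endloop
 endfacet
 facet normal 0.395 -0.744 -0.539
  outer loop
   vertex 0.6 0.6 3.0
   vertex 1.2 2.8 0.4
   vertex 4.2 2.8 2.6
  endloop
 endfacet
 facet normal -0.857 -0.429 -0.286
  outer loop
   vertex 0.6 0.6 3.0
   vertex 0.4 0.2 4.2
   vertex 0.0 3.0 1.2
  endloop
 endfacet
 facet normal -0.513 -0.594 -0.620
  outer loop
   vertex 0.6 0.6 3.0
   vertex 0.0 3.0 1.2
   vertex 1.2 2.8 0.4
  endloop
 endfacet
 facet normal 0.591 0.054 -0.805
  outer loop
   vertex 3.2 4.8 2.0
   vertex 4.2 2.8 2.6
   vertex 1.2 2.8 0.4
  endloop
 endfacet
 facet normal -0.215 0.732 -0.646
  outer loop
   vertex 3.2 4.8 2.0
   vertex 1.2 2.8 0.4
   vertex 0.8 4.8 2.8
  endloop
 endfacet
 facet normal 0.894 0.447 0.000
  outer loop
   vertex 3.2 4.8 2.0
   vertex 4.0 3.2 4.4
   vertex 4.2 2.8 2.6
  endloop
 endfacet
 facet normal 0.125 0.816 0.565
  outer loop
   vertex 3.0 4.6 2.6
   vertex 0.8 4.8 2.8
   vertex 4.0 3.2 4.4
  endloop
 endfacet
 facet normal 0.116 0.930 0.349
  outer loop
   vertex 3.0 4.6 2.6
   vertex 3.2 4.8 2.0
   vertex 0.8 4.8 2.8
  endloop
 endfacet
 facet normal 0.408 0.816 0.408
  outer loop
   vertex 3.0 4.6 2.6
   vertex 4.0 3.2 4.4
   vertex 3.2 4.8 2.0
  endloop
 endfacet
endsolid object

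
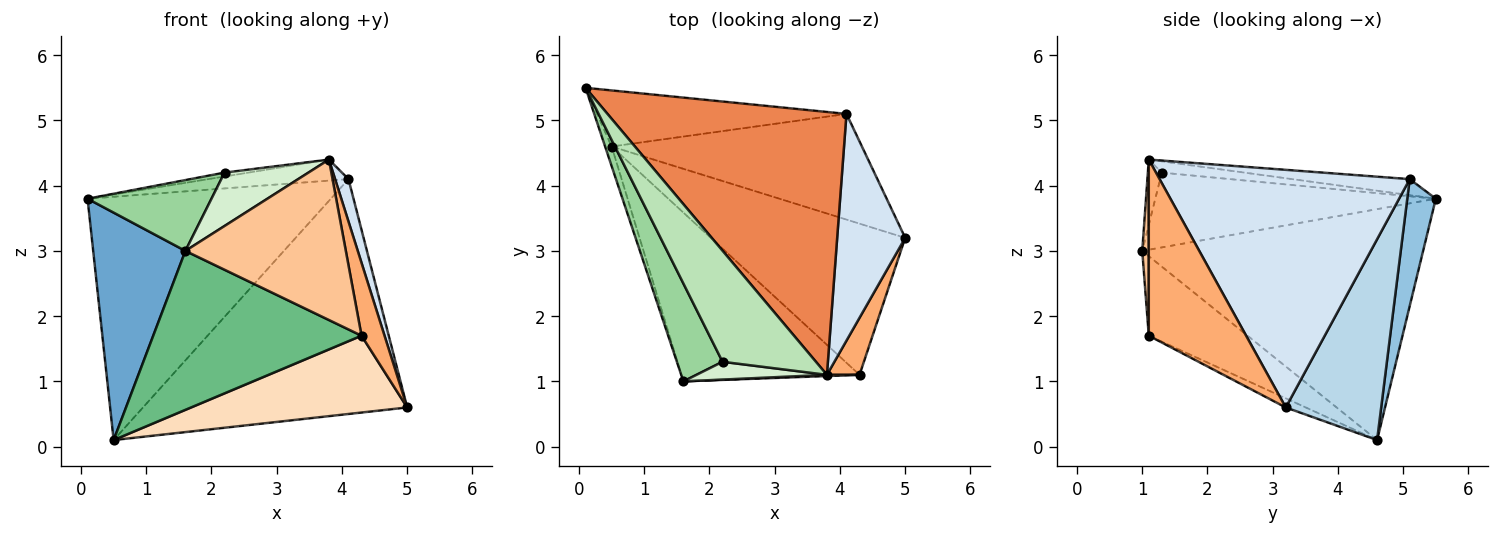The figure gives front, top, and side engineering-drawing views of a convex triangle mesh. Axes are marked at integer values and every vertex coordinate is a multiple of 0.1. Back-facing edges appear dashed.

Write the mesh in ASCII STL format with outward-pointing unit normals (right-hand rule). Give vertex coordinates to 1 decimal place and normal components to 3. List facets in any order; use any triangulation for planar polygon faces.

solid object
 facet normal -0.950 -0.312 -0.027
  outer loop
   vertex 0.5 4.6 0.1
   vertex 1.6 1.0 3.0
   vertex 0.1 5.5 3.8
  endloop
 endfacet
 facet normal 0.114 0.968 -0.223
  outer loop
   vertex 4.1 5.1 4.1
   vertex 0.5 4.6 0.1
   vertex 0.1 5.5 3.8
  endloop
 endfacet
 facet normal 0.313 0.866 -0.390
  outer loop
   vertex 4.1 5.1 4.1
   vertex 5.0 3.2 0.6
   vertex 0.5 4.6 0.1
  endloop
 endfacet
 facet normal 0.960 -0.051 0.275
  outer loop
   vertex 3.8 1.1 4.4
   vertex 5.0 3.2 0.6
   vertex 4.1 5.1 4.1
  endloop
 endfacet
 facet normal -0.067 0.080 0.995
  outer loop
   vertex 3.8 1.1 4.4
   vertex 4.1 5.1 4.1
   vertex 0.1 5.5 3.8
  endloop
 endfacet
 facet normal 0.958 -0.226 0.177
  outer loop
   vertex 4.3 1.1 1.7
   vertex 5.0 3.2 0.6
   vertex 3.8 1.1 4.4
  endloop
 endfacet
 facet normal 0.041 -0.999 0.008
  outer loop
   vertex 4.3 1.1 1.7
   vertex 3.8 1.1 4.4
   vertex 1.6 1.0 3.0
  endloop
 endfacet
 facet normal -0.042 -0.453 -0.891
  outer loop
   vertex 4.3 1.1 1.7
   vertex 0.5 4.6 0.1
   vertex 5.0 3.2 0.6
  endloop
 endfacet
 facet normal -0.309 -0.652 -0.692
  outer loop
   vertex 4.3 1.1 1.7
   vertex 1.6 1.0 3.0
   vertex 0.5 4.6 0.1
  endloop
 endfacet
 facet normal -0.799 -0.353 0.488
  outer loop
   vertex 2.2 1.3 4.2
   vertex 0.1 5.5 3.8
   vertex 1.6 1.0 3.0
  endloop
 endfacet
 facet normal -0.120 0.035 0.992
  outer loop
   vertex 2.2 1.3 4.2
   vertex 3.8 1.1 4.4
   vertex 0.1 5.5 3.8
  endloop
 endfacet
 facet normal -0.156 -0.937 0.312
  outer loop
   vertex 2.2 1.3 4.2
   vertex 1.6 1.0 3.0
   vertex 3.8 1.1 4.4
  endloop
 endfacet
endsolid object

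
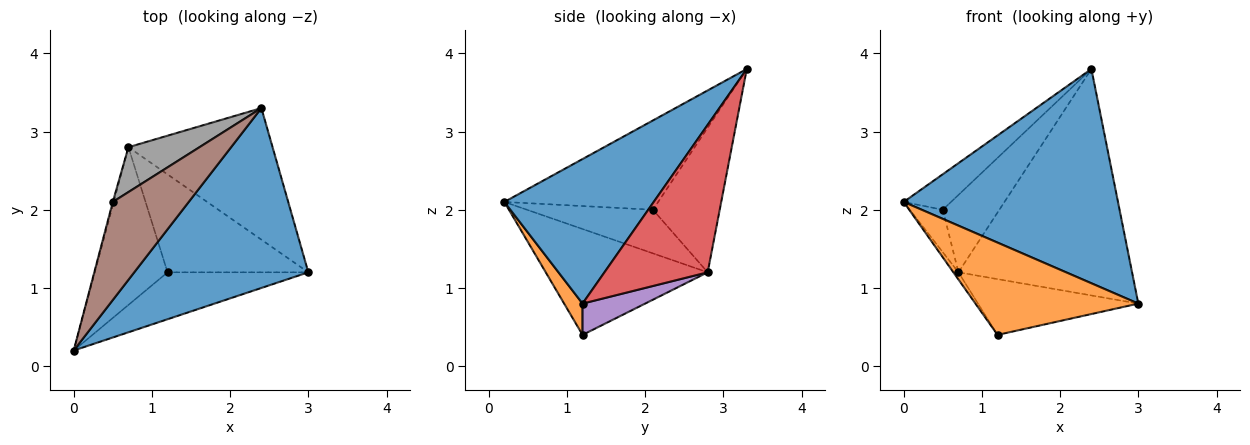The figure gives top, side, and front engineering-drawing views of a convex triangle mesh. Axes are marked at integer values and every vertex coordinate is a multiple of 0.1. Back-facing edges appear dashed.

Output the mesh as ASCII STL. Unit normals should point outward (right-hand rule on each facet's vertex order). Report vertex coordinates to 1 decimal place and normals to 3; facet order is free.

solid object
 facet normal 0.471 -0.676 0.567
  outer loop
   vertex 2.4 3.3 3.8
   vertex 0.0 0.2 2.1
   vertex 3.0 1.2 0.8
  endloop
 endfacet
 facet normal 0.100 -0.887 -0.451
  outer loop
   vertex 1.2 1.2 0.4
   vertex 3.0 1.2 0.8
   vertex 0.0 0.2 2.1
  endloop
 endfacet
 facet normal -0.824 0.026 -0.566
  outer loop
   vertex 0.7 2.8 1.2
   vertex 1.2 1.2 0.4
   vertex 0.0 0.2 2.1
  endloop
 endfacet
 facet normal 0.457 0.769 -0.447
  outer loop
   vertex 0.7 2.8 1.2
   vertex 2.4 3.3 3.8
   vertex 3.0 1.2 0.8
  endloop
 endfacet
 facet normal 0.190 0.486 -0.853
  outer loop
   vertex 0.7 2.8 1.2
   vertex 3.0 1.2 0.8
   vertex 1.2 1.2 0.4
  endloop
 endfacet
 facet normal -0.742 0.228 0.631
  outer loop
   vertex 0.5 2.1 2.0
   vertex 0.0 0.2 2.1
   vertex 2.4 3.3 3.8
  endloop
 endfacet
 facet normal -0.967 0.253 -0.020
  outer loop
   vertex 0.5 2.1 2.0
   vertex 0.7 2.8 1.2
   vertex 0.0 0.2 2.1
  endloop
 endfacet
 facet normal -0.715 0.605 0.351
  outer loop
   vertex 0.5 2.1 2.0
   vertex 2.4 3.3 3.8
   vertex 0.7 2.8 1.2
  endloop
 endfacet
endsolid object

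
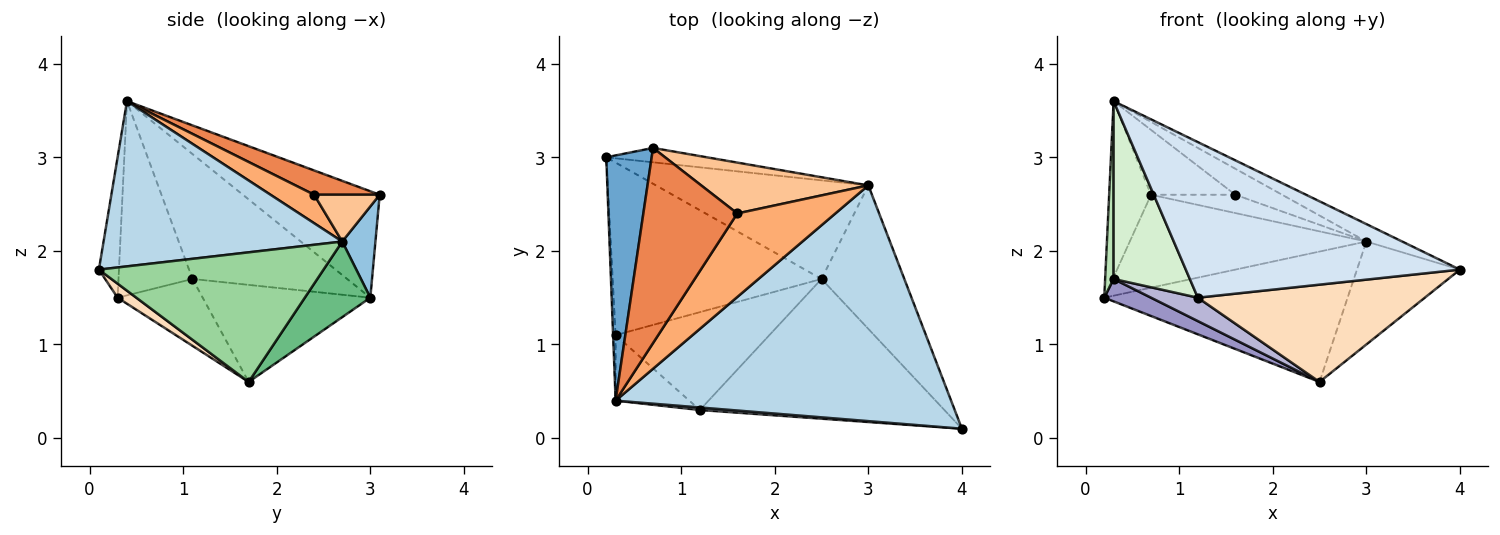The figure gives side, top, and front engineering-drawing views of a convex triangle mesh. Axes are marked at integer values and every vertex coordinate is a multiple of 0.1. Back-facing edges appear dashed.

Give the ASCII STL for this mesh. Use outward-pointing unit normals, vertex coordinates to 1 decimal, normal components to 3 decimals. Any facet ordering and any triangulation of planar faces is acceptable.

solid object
 facet normal -0.885 0.271 0.378
  outer loop
   vertex 0.7 3.1 2.6
   vertex 0.2 3.0 1.5
   vertex 0.3 0.4 3.6
  endloop
 endfacet
 facet normal 0.137 0.979 -0.151
  outer loop
   vertex 3.0 2.7 2.1
   vertex 0.2 3.0 1.5
   vertex 0.7 3.1 2.6
  endloop
 endfacet
 facet normal 0.441 0.066 0.895
  outer loop
   vertex 3.0 2.7 2.1
   vertex 0.3 0.4 3.6
   vertex 4.0 0.1 1.8
  endloop
 endfacet
 facet normal -0.073 -0.997 0.016
  outer loop
   vertex 1.2 0.3 1.5
   vertex 4.0 0.1 1.8
   vertex 0.3 0.4 3.6
  endloop
 endfacet
 facet normal 0.238 0.306 0.922
  outer loop
   vertex 1.6 2.4 2.6
   vertex 0.7 3.1 2.6
   vertex 0.3 0.4 3.6
  endloop
 endfacet
 facet normal 0.267 0.286 0.920
  outer loop
   vertex 1.6 2.4 2.6
   vertex 0.3 0.4 3.6
   vertex 3.0 2.7 2.1
  endloop
 endfacet
 facet normal 0.255 0.328 0.910
  outer loop
   vertex 1.6 2.4 2.6
   vertex 3.0 2.7 2.1
   vertex 0.7 3.1 2.6
  endloop
 endfacet
 facet normal 0.047 -0.571 -0.820
  outer loop
   vertex 2.5 1.7 0.6
   vertex 4.0 0.1 1.8
   vertex 1.2 0.3 1.5
  endloop
 endfacet
 facet normal 0.210 0.780 -0.590
  outer loop
   vertex 2.5 1.7 0.6
   vertex 0.2 3.0 1.5
   vertex 3.0 2.7 2.1
  endloop
 endfacet
 facet normal 0.786 0.360 -0.502
  outer loop
   vertex 2.5 1.7 0.6
   vertex 3.0 2.7 2.1
   vertex 4.0 0.1 1.8
  endloop
 endfacet
 facet normal -0.998 -0.055 -0.020
  outer loop
   vertex 0.3 1.1 1.7
   vertex 0.3 0.4 3.6
   vertex 0.2 3.0 1.5
  endloop
 endfacet
 facet normal -0.673 -0.694 -0.256
  outer loop
   vertex 0.3 1.1 1.7
   vertex 1.2 0.3 1.5
   vertex 0.3 0.4 3.6
  endloop
 endfacet
 facet normal -0.418 -0.117 -0.901
  outer loop
   vertex 0.3 1.1 1.7
   vertex 0.2 3.0 1.5
   vertex 2.5 1.7 0.6
  endloop
 endfacet
 facet normal -0.389 -0.214 -0.896
  outer loop
   vertex 0.3 1.1 1.7
   vertex 2.5 1.7 0.6
   vertex 1.2 0.3 1.5
  endloop
 endfacet
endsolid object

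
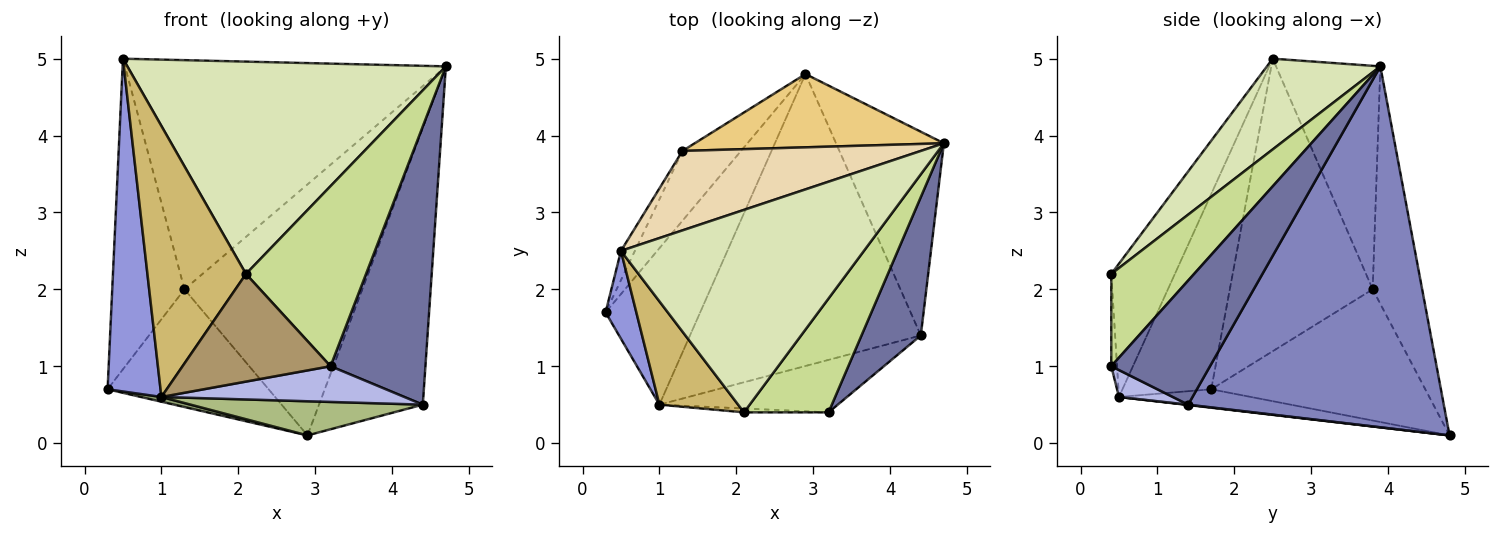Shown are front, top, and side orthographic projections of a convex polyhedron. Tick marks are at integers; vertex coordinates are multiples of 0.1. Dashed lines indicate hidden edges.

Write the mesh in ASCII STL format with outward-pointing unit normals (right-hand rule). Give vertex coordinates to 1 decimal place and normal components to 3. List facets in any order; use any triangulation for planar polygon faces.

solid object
 facet normal 0.682 -0.655 0.326
  outer loop
   vertex 4.4 1.4 0.5
   vertex 4.7 3.9 4.9
   vertex 3.2 0.4 1.0
  endloop
 endfacet
 facet normal 0.893 0.363 -0.267
  outer loop
   vertex 4.4 1.4 0.5
   vertex 2.9 4.8 0.1
   vertex 4.7 3.9 4.9
  endloop
 endfacet
 facet normal -0.851 -0.508 0.134
  outer loop
   vertex 1.0 0.5 0.6
   vertex 0.5 2.5 5.0
   vertex 0.3 1.7 0.7
  endloop
 endfacet
 facet normal 0.124 -0.559 -0.820
  outer loop
   vertex 1.0 0.5 0.6
   vertex 4.4 1.4 0.5
   vertex 3.2 0.4 1.0
  endloop
 endfacet
 facet normal -0.191 -0.030 -0.981
  outer loop
   vertex 1.0 0.5 0.6
   vertex 0.3 1.7 0.7
   vertex 2.9 4.8 0.1
  endloop
 endfacet
 facet normal 0.002 -0.116 -0.993
  outer loop
   vertex 1.0 0.5 0.6
   vertex 2.9 4.8 0.1
   vertex 4.4 1.4 0.5
  endloop
 endfacet
 facet normal 0.504 -0.730 0.462
  outer loop
   vertex 2.1 0.4 2.2
   vertex 3.2 0.4 1.0
   vertex 4.7 3.9 4.9
  endloop
 endfacet
 facet normal 0.250 -0.701 0.668
  outer loop
   vertex 2.1 0.4 2.2
   vertex 4.7 3.9 4.9
   vertex 0.5 2.5 5.0
  endloop
 endfacet
 facet normal -0.039 -0.999 -0.036
  outer loop
   vertex 2.1 0.4 2.2
   vertex 1.0 0.5 0.6
   vertex 3.2 0.4 1.0
  endloop
 endfacet
 facet normal -0.516 -0.800 0.305
  outer loop
   vertex 2.1 0.4 2.2
   vertex 0.5 2.5 5.0
   vertex 1.0 0.5 0.6
  endloop
 endfacet
 facet normal -0.258 0.927 0.271
  outer loop
   vertex 1.3 3.8 2.0
   vertex 4.7 3.9 4.9
   vertex 2.9 4.8 0.1
  endloop
 endfacet
 facet normal -0.294 0.903 0.313
  outer loop
   vertex 1.3 3.8 2.0
   vertex 0.5 2.5 5.0
   vertex 4.7 3.9 4.9
  endloop
 endfacet
 facet normal -0.753 0.566 -0.336
  outer loop
   vertex 1.3 3.8 2.0
   vertex 2.9 4.8 0.1
   vertex 0.3 1.7 0.7
  endloop
 endfacet
 facet normal -0.892 0.451 -0.042
  outer loop
   vertex 1.3 3.8 2.0
   vertex 0.3 1.7 0.7
   vertex 0.5 2.5 5.0
  endloop
 endfacet
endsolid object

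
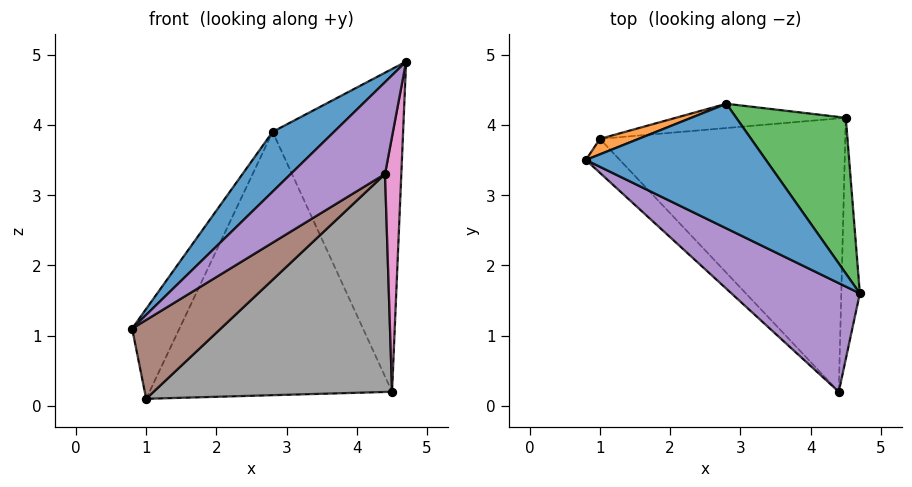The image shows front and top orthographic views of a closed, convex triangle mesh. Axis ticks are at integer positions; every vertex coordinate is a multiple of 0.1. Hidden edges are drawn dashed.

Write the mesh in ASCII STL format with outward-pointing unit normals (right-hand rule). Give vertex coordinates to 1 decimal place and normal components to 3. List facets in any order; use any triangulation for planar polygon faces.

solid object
 facet normal -0.737 -0.293 0.610
  outer loop
   vertex 2.8 4.3 3.9
   vertex 0.8 3.5 1.1
   vertex 4.7 1.6 4.9
  endloop
 endfacet
 facet normal -0.534 0.833 0.143
  outer loop
   vertex 1.0 3.8 0.1
   vertex 0.8 3.5 1.1
   vertex 2.8 4.3 3.9
  endloop
 endfacet
 facet normal 0.725 0.621 0.299
  outer loop
   vertex 4.5 4.1 0.2
   vertex 2.8 4.3 3.9
   vertex 4.7 1.6 4.9
  endloop
 endfacet
 facet normal -0.082 0.992 -0.092
  outer loop
   vertex 4.5 4.1 0.2
   vertex 1.0 3.8 0.1
   vertex 2.8 4.3 3.9
  endloop
 endfacet
 facet normal -0.727 -0.443 0.524
  outer loop
   vertex 4.4 0.2 3.3
   vertex 4.7 1.6 4.9
   vertex 0.8 3.5 1.1
  endloop
 endfacet
 facet normal -0.515 -0.787 -0.339
  outer loop
   vertex 4.4 0.2 3.3
   vertex 0.8 3.5 1.1
   vertex 1.0 3.8 0.1
  endloop
 endfacet
 facet normal 0.990 -0.102 -0.096
  outer loop
   vertex 4.4 0.2 3.3
   vertex 4.5 4.1 0.2
   vertex 4.7 1.6 4.9
  endloop
 endfacet
 facet normal 0.076 -0.622 -0.780
  outer loop
   vertex 4.4 0.2 3.3
   vertex 1.0 3.8 0.1
   vertex 4.5 4.1 0.2
  endloop
 endfacet
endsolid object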